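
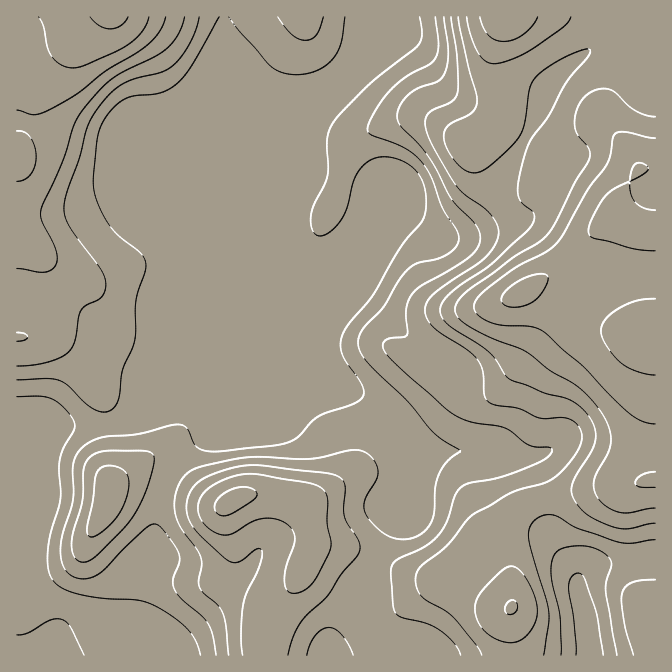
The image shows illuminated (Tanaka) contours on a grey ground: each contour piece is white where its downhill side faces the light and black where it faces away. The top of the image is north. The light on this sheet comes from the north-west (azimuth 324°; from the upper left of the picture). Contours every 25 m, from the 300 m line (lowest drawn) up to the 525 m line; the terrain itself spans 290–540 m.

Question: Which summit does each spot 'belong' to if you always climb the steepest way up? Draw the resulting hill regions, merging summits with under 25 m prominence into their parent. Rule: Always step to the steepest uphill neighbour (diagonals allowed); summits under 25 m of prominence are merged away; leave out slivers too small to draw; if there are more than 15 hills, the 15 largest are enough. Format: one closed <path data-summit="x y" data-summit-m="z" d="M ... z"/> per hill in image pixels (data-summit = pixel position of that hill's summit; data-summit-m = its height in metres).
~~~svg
<path data-summit="640 332" data-summit-m="540" d="M655 16l-51 1-1 15-5 10-11 11-15 10-11 12-18 35-10 13-44 77-24 26-8 5-17 3-32-18-74 32 19-23 8-18 3-17-2-2-47-12-16 26-23 56-137 137-10 12-8 15 16 1 37-12 15 0 6 5 75 0 35-15 43-12 30 15 16 14 7 12 5 20 4 4 17 0 17-3 31 0 52 8 7 13 15 63 9 15 18 24 0 4 3 3 3-7 12-8 30-5 31-2z"/><path data-summit="112 17" data-summit-m="480" d="M224 16l-208 1 1 441 7 0 14 8 3-3 3-23 10-14 61-2 8-4 6-12 4-26 15-39 0-36 15-37 0-13-5-9 0-51 65-155 1-5z"/><path data-summit="232 500" data-summit-m="457" d="M348 389l-43 12-35 15-74 1 7 10 1 11-28 24-12 20-8 32-3 34-15 27-4 12-1 28 11 39 3 2 181-1 5-25 18-32 12-11 13-32 22-38 11-30-1-35-10-29-20-19z"/><path data-summit="507 17" data-summit-m="517" d="M604 16l-246 0-4 36-11 30-5 11-14 15-10 17-65 158 27-25 23-56 16-26 47 12 2 2-3 17-8 18-19 23 74-32 32 18 12-1 13-7 19-19 12-17 65-115 11-12 15-10 11-11 5-10z"/><path data-summit="304 17" data-summit-m="384" d="M357 16l-133 1-1 25-65 155 0 51 5 9 0 13-15 37 0 36-15 39-1 22 116-117 66-162 10-17 14-15 5-11 11-30 4-22z"/><path data-summit="512 607" data-summit-m="476" d="M475 451l-31 0-17 3-19-1 1 34-3 10-12 27-18 31-13 32-12 11-18 32-4 10-1 16 261-1-1-28-10-37-2-16-18-24-9-15-11-52-7-20-7-5z"/><path data-summit="108 497" data-summit-m="415" d="M189 411l-15 0-37 12-20 0-13 3-50 0-5 4-6 15-4 20 4 15-2 18-13 24-12 30 1 104 129-1-13-40 1-28 4-12 15-27 3-34 8-32 12-20 28-24 0-6-5-12z"/><path data-summit="655 614" data-summit-m="442" d="M655 559l-55 5-13 5-6 6-3 7 0 8 8 27 4 39 66-1z"/>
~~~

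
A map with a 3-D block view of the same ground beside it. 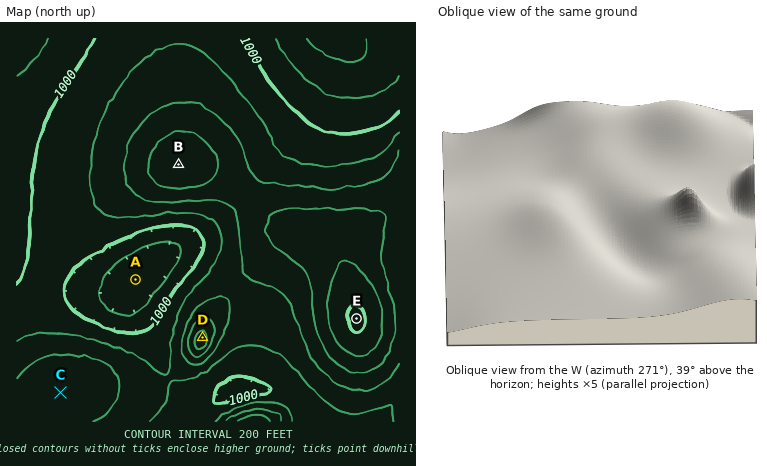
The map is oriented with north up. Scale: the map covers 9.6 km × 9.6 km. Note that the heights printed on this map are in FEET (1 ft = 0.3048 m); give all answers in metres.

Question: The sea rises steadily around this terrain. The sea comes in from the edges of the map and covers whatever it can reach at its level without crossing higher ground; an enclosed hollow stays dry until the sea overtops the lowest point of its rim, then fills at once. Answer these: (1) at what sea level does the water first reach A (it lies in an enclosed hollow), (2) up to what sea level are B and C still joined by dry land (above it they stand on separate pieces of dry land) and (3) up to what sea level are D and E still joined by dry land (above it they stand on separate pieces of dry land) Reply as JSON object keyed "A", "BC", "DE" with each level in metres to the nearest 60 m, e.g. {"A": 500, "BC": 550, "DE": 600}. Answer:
{"A": 300, "BC": 360, "DE": 420}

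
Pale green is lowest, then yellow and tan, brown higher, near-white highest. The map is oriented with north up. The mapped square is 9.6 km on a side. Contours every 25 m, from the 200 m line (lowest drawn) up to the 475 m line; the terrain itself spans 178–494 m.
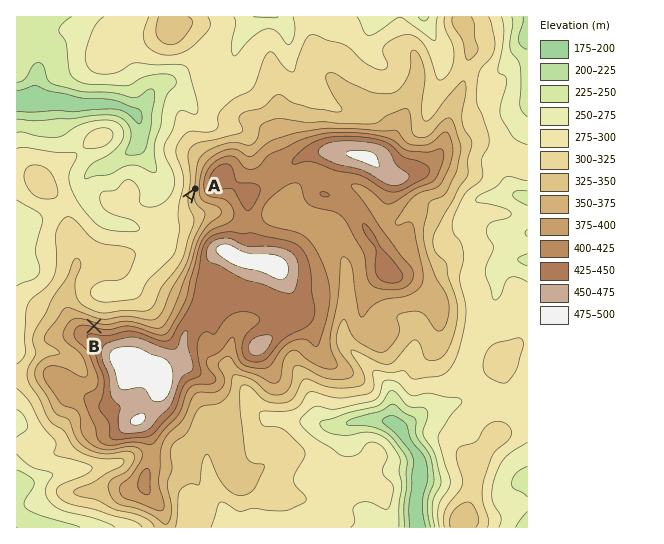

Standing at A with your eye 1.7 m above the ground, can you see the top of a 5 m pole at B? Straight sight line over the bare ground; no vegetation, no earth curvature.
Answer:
yes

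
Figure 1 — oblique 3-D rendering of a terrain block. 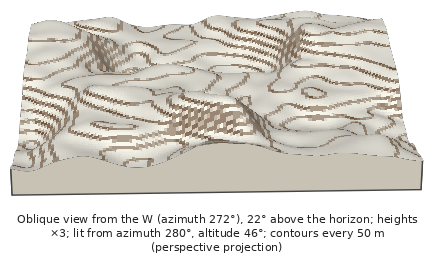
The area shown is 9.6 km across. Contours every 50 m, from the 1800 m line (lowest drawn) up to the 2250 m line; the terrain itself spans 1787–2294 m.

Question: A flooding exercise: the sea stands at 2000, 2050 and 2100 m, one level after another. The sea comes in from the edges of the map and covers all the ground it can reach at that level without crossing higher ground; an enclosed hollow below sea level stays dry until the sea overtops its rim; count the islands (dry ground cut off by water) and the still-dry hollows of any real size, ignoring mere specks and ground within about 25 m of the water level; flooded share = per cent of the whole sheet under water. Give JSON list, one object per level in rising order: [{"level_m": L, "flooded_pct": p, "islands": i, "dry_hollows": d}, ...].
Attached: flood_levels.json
[{"level_m": 2000, "flooded_pct": 41, "islands": 0, "dry_hollows": 0}, {"level_m": 2050, "flooded_pct": 59, "islands": 0, "dry_hollows": 0}, {"level_m": 2100, "flooded_pct": 75, "islands": 1, "dry_hollows": 0}]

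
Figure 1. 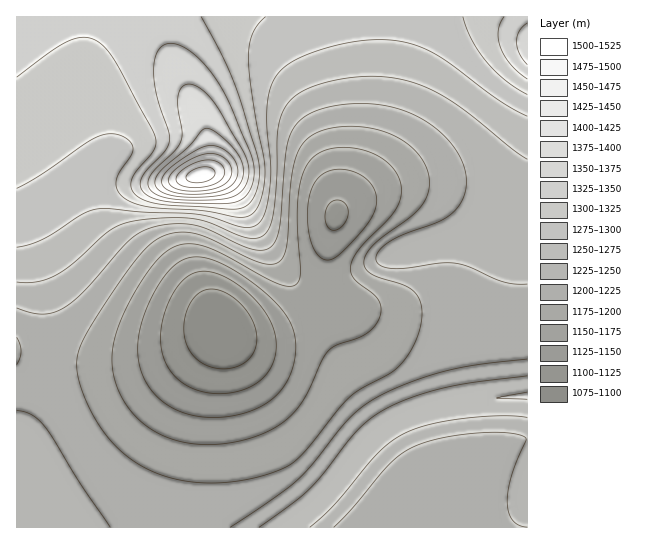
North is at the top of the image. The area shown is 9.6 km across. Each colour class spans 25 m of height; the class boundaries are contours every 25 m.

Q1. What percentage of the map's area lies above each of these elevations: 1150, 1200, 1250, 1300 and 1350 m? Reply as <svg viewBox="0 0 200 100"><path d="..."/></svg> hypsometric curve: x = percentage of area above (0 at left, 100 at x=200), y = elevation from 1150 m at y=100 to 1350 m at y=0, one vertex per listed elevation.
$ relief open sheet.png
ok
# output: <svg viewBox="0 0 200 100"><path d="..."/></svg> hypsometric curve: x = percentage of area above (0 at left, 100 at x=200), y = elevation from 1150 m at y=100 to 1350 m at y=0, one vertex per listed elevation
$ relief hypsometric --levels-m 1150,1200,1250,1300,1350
<svg viewBox="0 0 200 100"><path d="M182 100l-39-25-76-25-33-25-25-25"/></svg>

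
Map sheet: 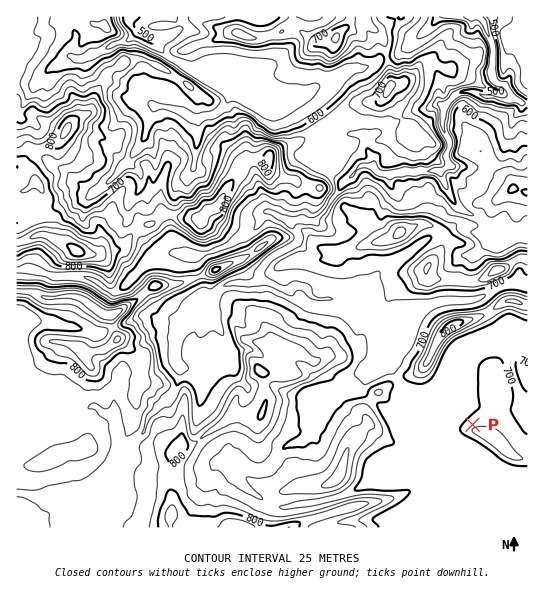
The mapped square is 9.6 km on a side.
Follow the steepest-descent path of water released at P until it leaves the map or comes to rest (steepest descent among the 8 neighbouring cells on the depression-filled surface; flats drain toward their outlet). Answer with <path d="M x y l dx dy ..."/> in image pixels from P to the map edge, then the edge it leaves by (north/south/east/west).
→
<path d="M473 425l-36-35-20 0-15-7-7-6-2-6-10-10 0-18-8-18 0-14-4-5-12 0-2-4-7-5-4 0-5 2-23 0-1-1-3 0-9-11-8 0-2 2-14 0-15-8-3 0-2-3 0-8 10-13 22-11 5-5 0-7-5-5 0-3 6-7 14 0 1-1 3 0 10-11 6-9 8-9 0-3 2-4 4-3 14-13 12 0 2 4 6 4 13 0 1-1 7 0 1-2 31 0 1-1 6 0 1-1 3 0 2-3 0-15 3-5 0-4-8-16 0-12 1-1 0-6 14-13 5-3 11 0 8 4 9 0 9 4 8 2 3-4 0-6-5-6-8-2-4-4 0-34-6-11-2-11-6-6"/>
exit: north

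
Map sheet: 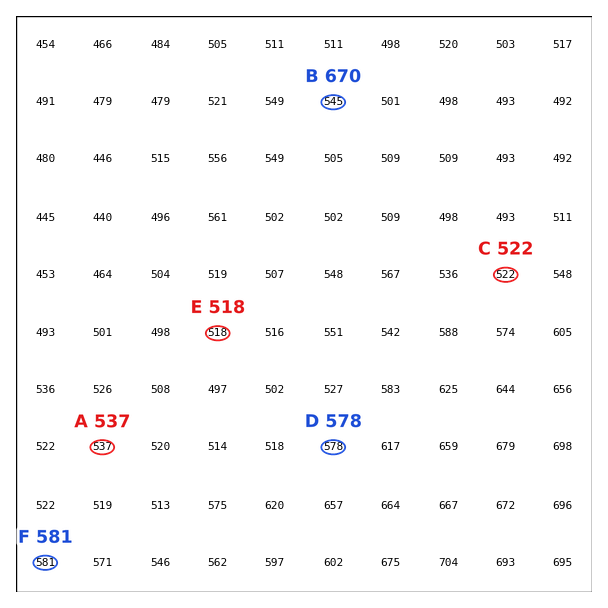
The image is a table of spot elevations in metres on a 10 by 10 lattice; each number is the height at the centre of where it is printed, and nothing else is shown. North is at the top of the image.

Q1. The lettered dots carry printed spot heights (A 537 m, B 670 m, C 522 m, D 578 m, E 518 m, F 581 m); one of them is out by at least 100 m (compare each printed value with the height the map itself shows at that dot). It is B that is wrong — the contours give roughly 545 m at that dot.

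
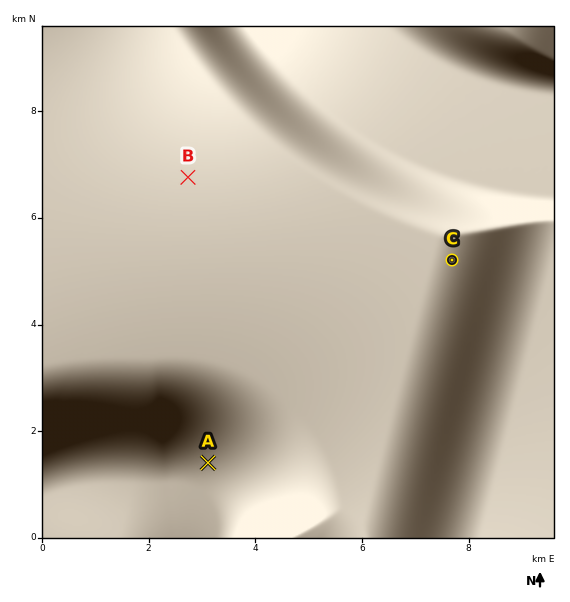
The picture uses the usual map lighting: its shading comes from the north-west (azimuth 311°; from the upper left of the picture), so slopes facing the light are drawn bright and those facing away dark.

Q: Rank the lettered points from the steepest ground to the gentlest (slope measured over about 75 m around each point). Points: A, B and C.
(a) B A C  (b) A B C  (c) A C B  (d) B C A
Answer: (c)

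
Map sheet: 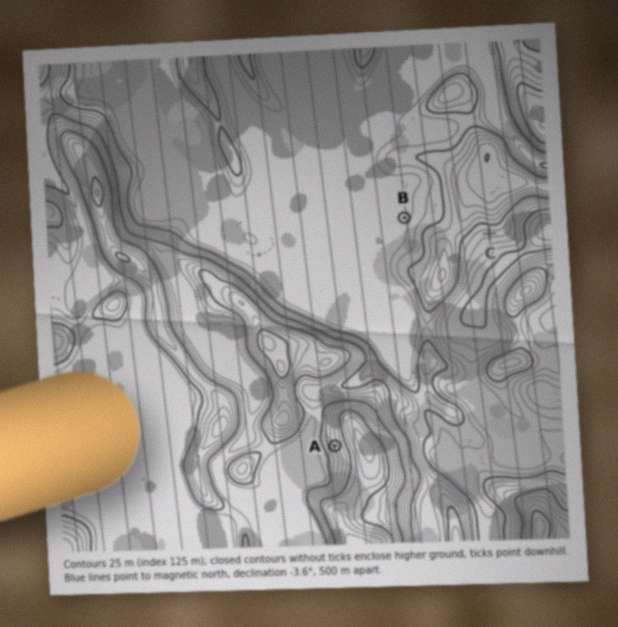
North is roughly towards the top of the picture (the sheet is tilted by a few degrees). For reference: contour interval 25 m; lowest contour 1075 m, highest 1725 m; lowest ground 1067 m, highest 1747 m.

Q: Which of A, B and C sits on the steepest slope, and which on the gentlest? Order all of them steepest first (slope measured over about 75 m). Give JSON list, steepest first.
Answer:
["A", "C", "B"]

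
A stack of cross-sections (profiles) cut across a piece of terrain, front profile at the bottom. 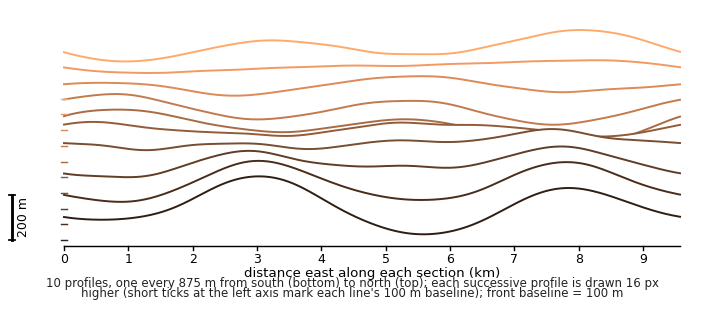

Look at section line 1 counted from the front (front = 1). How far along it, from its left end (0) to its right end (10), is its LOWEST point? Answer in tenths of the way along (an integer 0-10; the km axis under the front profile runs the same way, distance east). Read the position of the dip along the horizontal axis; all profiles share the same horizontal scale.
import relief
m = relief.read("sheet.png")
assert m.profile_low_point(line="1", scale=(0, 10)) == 6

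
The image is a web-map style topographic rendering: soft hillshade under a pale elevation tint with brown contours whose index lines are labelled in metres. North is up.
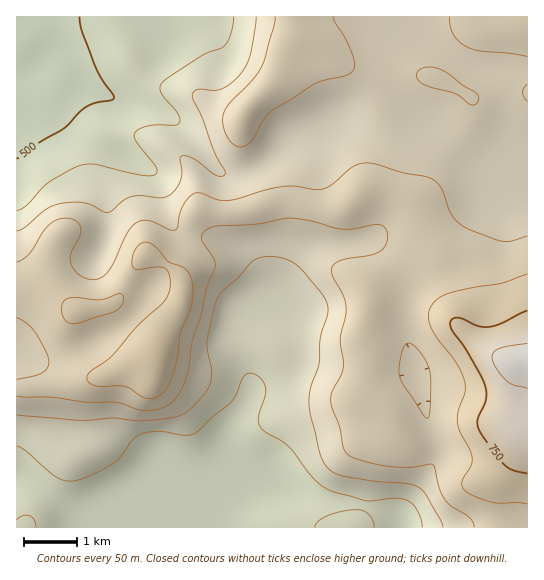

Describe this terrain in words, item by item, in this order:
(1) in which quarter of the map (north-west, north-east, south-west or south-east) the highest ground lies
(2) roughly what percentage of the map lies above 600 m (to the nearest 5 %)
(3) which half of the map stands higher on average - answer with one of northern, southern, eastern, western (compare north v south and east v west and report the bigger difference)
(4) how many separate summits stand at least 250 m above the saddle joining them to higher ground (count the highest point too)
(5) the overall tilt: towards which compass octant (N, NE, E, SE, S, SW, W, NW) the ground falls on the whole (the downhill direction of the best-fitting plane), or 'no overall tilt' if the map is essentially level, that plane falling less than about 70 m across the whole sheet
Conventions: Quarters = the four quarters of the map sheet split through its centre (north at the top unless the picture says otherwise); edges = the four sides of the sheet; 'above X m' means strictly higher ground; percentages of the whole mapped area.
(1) The highest point lies in the south-east quarter of the map.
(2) Ground above 600 m makes up about 65 % of the sheet.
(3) On average the eastern half of the map is the higher ground.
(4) Counting only tops that stand 250 m proud, the map has 1 summit.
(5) On the whole the ground falls towards the west.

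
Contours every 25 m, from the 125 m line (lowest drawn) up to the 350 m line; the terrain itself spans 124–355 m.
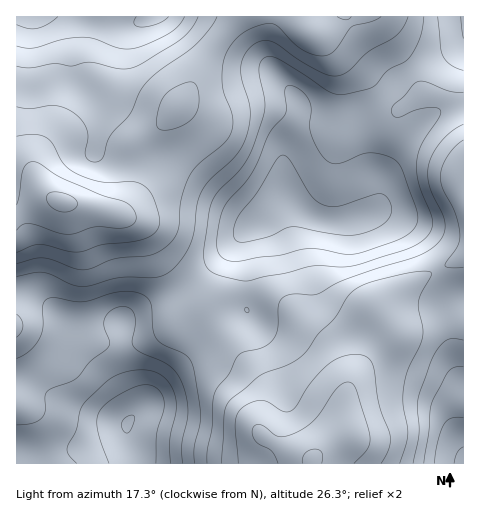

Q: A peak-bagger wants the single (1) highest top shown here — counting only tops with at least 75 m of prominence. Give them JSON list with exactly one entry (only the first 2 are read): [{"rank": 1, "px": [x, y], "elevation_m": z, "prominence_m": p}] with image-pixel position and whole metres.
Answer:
[{"rank": 1, "px": [62, 202], "elevation_m": 355, "prominence_m": 231}]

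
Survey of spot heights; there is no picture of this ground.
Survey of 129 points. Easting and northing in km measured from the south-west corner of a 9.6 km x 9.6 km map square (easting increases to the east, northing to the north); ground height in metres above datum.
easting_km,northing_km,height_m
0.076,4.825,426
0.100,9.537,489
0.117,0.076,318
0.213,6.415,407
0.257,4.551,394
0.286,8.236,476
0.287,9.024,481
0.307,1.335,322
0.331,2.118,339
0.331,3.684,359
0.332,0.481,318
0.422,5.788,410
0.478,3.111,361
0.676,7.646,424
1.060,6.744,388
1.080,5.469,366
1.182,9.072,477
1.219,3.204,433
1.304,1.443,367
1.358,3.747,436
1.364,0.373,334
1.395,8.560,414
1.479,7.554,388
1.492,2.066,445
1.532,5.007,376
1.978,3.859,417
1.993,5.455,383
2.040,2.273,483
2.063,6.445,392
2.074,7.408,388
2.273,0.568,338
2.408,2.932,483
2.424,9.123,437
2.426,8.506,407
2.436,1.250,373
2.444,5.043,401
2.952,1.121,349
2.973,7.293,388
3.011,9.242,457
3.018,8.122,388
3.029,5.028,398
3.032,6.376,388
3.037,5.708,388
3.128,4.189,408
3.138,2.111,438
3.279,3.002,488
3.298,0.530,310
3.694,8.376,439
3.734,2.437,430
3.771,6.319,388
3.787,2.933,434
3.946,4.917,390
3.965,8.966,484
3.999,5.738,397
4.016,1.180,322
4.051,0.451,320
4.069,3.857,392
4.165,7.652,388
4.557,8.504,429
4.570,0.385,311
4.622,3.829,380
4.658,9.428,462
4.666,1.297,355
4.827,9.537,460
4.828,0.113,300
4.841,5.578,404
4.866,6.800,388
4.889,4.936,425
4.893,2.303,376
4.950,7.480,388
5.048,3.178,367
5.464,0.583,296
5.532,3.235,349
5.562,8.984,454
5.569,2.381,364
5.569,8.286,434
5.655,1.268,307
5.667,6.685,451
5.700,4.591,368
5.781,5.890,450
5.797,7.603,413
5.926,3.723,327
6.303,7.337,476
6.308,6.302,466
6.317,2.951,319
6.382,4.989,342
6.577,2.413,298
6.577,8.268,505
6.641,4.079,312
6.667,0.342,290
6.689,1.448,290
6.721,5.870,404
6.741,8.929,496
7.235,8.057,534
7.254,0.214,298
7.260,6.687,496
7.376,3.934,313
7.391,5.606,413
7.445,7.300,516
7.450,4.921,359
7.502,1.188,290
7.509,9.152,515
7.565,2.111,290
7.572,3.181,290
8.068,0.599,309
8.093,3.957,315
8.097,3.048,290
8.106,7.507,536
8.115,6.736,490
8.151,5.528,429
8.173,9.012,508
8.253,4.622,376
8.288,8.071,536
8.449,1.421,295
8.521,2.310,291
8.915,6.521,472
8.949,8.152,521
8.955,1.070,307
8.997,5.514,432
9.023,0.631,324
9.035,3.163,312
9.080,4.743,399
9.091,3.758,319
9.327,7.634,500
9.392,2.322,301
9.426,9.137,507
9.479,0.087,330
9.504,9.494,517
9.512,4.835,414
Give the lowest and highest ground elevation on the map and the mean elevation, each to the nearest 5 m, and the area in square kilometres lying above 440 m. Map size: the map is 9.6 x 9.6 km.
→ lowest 285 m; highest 540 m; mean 395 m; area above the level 24.7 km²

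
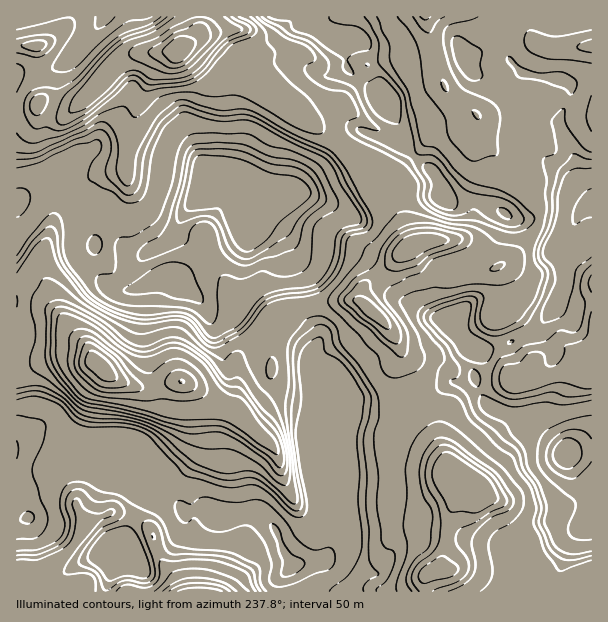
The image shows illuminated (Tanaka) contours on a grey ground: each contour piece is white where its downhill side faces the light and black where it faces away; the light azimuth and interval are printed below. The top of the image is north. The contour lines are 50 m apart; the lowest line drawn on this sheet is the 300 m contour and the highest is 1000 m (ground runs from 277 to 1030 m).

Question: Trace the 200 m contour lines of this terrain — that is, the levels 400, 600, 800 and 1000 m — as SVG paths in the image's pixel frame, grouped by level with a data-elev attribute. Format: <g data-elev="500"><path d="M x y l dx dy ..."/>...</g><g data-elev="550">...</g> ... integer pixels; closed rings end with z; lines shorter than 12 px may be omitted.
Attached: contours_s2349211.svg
<g data-elev="400"><path d="M102 392l-7-3-8-7-9-8-3-6-1-8 4-18 5-5 4-1 6 2 23 17 27 32-1 3-7 2z"/><path d="M177 392l-10-5-2-6 6-9 5-2 6 0 6 2 5 5 3 4 1 5-2 3-4 3z"/><path d="M170 68l-20-12-2-3 1-3 27-18 10-3 11-6 4-1 5 2 5 11-3 7-22 22-7 4z"/></g><g data-elev="600"><path d="M163 591l17-11 15-2 26 4 7 3 8 6"/><path d="M412 591l-5-7 0-9 7-15 15-14 4-27-2-10-7-11-3-9-2-13 1-11 3-10 7-11 5-5 6-1 14 4 39 29 18 24 2 6-1 5-4 4-18 8-16 15-3 10 3 20-1 10-9 10-17 8"/><path d="M278 475l-15-17-24-17-15-8-9-1-20 2-9-1-43-15-24-6-30-5-11-5-20-21-12-18-1-9 1-31-1-12 2-6 4-3 6-2 12 3 32 17 25 21 11 5 10 0 23-9 12 2 10 6 16 12 17 21 5 1 7-2 3 2 21 29 14 13 7 13 5 19 0 14-3 8z"/><path d="M398 356l-29-27-12-9-16-14-3-4 1-6 15-18 20-12 12-24 7-9 9-6 11-3 15-1 39 8 4 3 1 5-1 4-4 4-33 12-14 14-12 4-16 9-6 5-2 5 1 4 17 23 6 12-2 19-4 3z"/><path d="M491 271l0-4 4-3 5-2 4 1 0 3-4 4-5 1z"/><path d="M477 119l-4-5 0-4 4 1 3 3 0 4z"/><path d="M444 90l-3-6 2-4 3 2 2 7-1 3z"/><path d="M591 53l-12-3-2-3 5-5 9-3"/><path d="M17 39l30-4 6 1 2 5-5 9-9 7-6 0-18-4"/><path d="M239 17l14 7 3 5 0 4-5 4-20 8-24 28-12 9-10 4-38 5-4-2-7-8-5 0-41 34-22 14-9 2-12-4-11 2-6-4-5-9-1-8 1-9 5-7 11-4 16 1 8-3 13-9 22-24 16-15 10-6 24-8 11-7"/><path d="M445 17l-7 4-9 12-7-4-9-12"/></g><g data-elev="800"><path d="M329 591l21-18 7-12 4-12 1-18-4-30 2-30-3-30 7-42-2-7-17-26-6-6-14-9-2-10-2-3-6 0-9 7-5 8-2 9 2 37-5 29 0 9 11 69-1 7-6 4-4 0-6-3-20-20-13-8-6-1-15 2-9 0-41-11-35-38-11-7-18-4-38-1-10-5-12-14-11-6-16-5-18 4"/><path d="M109 581l17-5 18 2 6-3-1-12-8-20-6-11-6-5-9 0-15 5-10 11-7 11 0 4 1 3 10 8z"/><path d="M17 551l22-2 14-6 6-4 4-6 2-8-5-19 2-14 3-5 4-4 12-1 20 9 18 4 15 10 22 11 7 6 7 18 4 5 19 4 35 3 28 12 4 5 1 15 5 7"/><path d="M591 400l-24 5-22-3-32 5-7-2-24-10-3 7 1 6 4 5 22 12 6 10 11 14 5 19 11 17 6 16 2 8-2 15 10 22 6 5 9 3 21-3"/><path d="M474 386l3 1 2-1 1-8-2-6-5-3-3 3-1 5 1 4z"/><path d="M478 363l5 1 5-3 4-7 2-6-4-4-16-10-4-4-1-6 2-16 0-5-4-2-6 1-17 6-12 6-2 3 1 4 21 21 7 12 8 6z"/><path d="M508 344l4-1 2-2-4 0z"/><path d="M17 255l11-16 16-19 7-6 5-1 3 3 3 6 1 27 3 11 23 31 6 6 19 11 21 6 14 1 27-3 10 2 9 6 14 16 6 2 24-13 18-23 9-7 15-5 27-3 10-5 8-9 5-9 3-10 1-15 3-6 7-6 14-3 3-5-3-7-17-26-9-18-7-9-38-18-31-18-9-3-27 1-15-2-20-7-7 2-13 11-5 7-9 23-7 37-4 7-7 4-9-1-12-10-12-5-12-8-1-5 2-8 11-17 0-6-3-3-23 5-36 17-22 6"/><path d="M508 219l4-1-3-6-6-4-5 1 0 3 2 3z"/><path d="M443 209l7 1 5-1 3-6-2-8-19-28-6-4-6 0-2 2 0 5 8 15-1 13 5 6z"/><path d="M591 168l-15 0-7 3-5 5-4 12-4 31-13 32 1 7 9 11 2 10-1 6-12 26-1 7 2 4 12-2 9-6 8-24 4-20 3-4 12-9"/><path d="M392 123l6 1 2-2 1-14-1-10-4-6-10-12-5-3-4 0-11 7-1 6 1 8 5 9 5 7 8 6z"/><path d="M268 17l8 3 14 2 4 8 18 7 29 20 2 3 0 6 1 5 4 3 5 1 0-3-5-10 0-3 6-5 15-4 2-5-1-6-4-6-6-5-25-5-5-3-1-3"/></g><g data-elev="1000"><path d="M243 251l8 0 15-11 15-19 28-23 2-4-1-5-5-7-8-4-27-5-30-14-18-3-24 0-3 2-2 6-8 37 0 8 6 2 24-3 4 1 14 31 4 6z"/></g>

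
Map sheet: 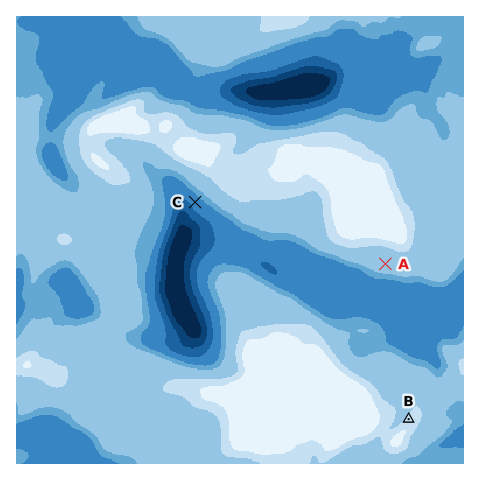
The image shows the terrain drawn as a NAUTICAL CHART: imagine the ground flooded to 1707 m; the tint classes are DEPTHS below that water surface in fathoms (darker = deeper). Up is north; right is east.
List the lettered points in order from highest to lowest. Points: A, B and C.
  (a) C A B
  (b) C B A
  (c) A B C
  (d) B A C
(d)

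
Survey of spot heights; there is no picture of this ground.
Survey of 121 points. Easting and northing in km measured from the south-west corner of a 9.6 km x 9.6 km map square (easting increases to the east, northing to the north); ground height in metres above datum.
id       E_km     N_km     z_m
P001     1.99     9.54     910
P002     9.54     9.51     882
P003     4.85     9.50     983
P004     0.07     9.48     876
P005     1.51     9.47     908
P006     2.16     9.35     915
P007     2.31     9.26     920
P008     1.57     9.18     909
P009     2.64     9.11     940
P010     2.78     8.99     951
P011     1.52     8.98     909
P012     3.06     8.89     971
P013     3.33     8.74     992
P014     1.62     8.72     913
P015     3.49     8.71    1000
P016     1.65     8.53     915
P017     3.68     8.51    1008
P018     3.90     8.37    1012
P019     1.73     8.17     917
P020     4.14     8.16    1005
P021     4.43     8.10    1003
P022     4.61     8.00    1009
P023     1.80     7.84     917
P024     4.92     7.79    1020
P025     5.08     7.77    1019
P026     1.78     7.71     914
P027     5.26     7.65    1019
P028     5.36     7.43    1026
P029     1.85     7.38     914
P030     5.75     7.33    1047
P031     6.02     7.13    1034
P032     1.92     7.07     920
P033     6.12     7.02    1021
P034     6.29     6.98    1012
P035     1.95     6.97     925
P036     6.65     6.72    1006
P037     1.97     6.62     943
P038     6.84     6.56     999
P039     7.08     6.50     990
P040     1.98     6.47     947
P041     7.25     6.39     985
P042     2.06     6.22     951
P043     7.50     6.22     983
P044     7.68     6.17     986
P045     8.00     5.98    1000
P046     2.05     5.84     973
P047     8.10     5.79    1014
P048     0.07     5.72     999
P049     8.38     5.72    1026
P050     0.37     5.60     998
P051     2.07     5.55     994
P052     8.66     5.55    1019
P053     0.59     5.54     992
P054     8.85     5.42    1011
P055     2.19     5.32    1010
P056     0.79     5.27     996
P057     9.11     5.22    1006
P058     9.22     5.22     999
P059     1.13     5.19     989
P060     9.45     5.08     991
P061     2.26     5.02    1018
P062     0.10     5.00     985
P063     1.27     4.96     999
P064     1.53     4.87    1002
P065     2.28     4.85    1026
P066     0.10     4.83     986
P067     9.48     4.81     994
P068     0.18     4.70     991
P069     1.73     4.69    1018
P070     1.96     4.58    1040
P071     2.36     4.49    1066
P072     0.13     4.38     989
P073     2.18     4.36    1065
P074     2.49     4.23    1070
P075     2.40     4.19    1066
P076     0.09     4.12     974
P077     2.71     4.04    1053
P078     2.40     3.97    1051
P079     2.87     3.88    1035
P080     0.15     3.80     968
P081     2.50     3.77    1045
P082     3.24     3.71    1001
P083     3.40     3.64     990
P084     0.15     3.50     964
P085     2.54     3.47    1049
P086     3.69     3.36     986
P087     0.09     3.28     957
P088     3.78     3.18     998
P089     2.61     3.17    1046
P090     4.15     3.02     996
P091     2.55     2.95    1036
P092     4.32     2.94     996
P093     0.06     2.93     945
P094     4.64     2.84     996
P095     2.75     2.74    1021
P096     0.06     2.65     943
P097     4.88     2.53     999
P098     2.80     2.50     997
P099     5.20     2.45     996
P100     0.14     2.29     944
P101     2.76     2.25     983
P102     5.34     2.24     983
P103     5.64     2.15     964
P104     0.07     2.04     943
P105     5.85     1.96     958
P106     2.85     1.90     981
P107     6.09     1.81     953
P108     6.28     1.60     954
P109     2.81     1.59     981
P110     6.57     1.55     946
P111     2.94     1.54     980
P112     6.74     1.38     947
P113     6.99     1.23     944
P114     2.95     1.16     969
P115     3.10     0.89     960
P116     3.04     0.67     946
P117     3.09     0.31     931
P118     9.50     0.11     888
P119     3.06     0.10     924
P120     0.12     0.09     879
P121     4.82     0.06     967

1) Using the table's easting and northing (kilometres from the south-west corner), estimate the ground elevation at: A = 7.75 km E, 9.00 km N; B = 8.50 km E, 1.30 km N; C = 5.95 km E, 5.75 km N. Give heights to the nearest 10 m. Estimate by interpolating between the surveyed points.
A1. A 950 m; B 930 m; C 1010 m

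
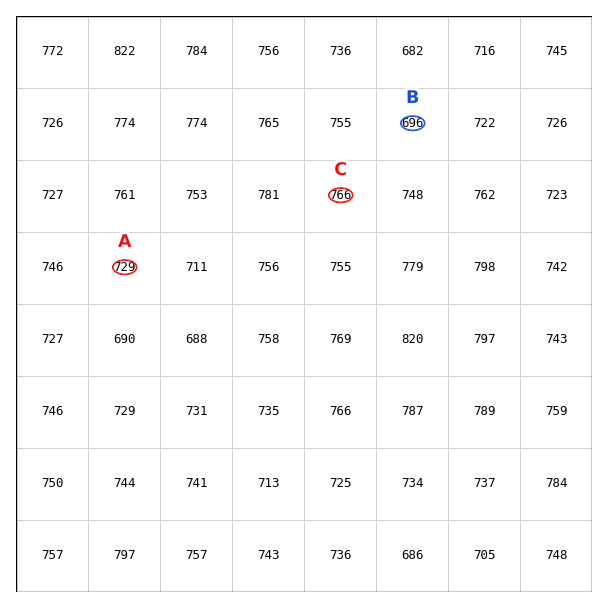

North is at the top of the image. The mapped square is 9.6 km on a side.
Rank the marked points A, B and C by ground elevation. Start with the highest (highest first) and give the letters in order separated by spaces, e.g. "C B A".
C A B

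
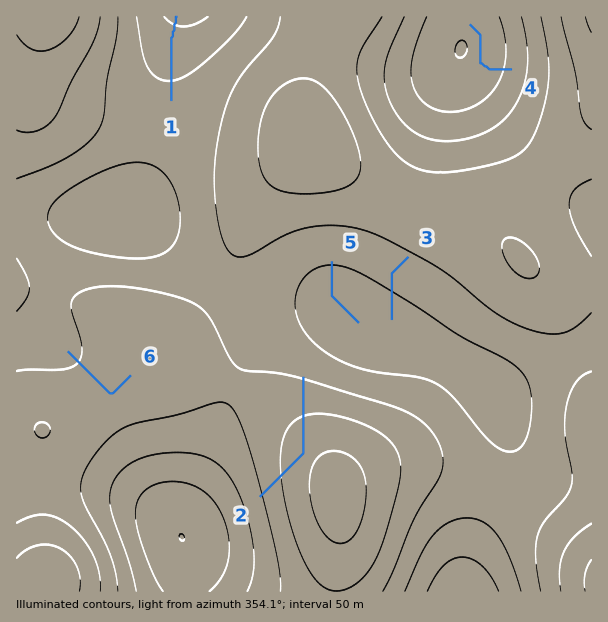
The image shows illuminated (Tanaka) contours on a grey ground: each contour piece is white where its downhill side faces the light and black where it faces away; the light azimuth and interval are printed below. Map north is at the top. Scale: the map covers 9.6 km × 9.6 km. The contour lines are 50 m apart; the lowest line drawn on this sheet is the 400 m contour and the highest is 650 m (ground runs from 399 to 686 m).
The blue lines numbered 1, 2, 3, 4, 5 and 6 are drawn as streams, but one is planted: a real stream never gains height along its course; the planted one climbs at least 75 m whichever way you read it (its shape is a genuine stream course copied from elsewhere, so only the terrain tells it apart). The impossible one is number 2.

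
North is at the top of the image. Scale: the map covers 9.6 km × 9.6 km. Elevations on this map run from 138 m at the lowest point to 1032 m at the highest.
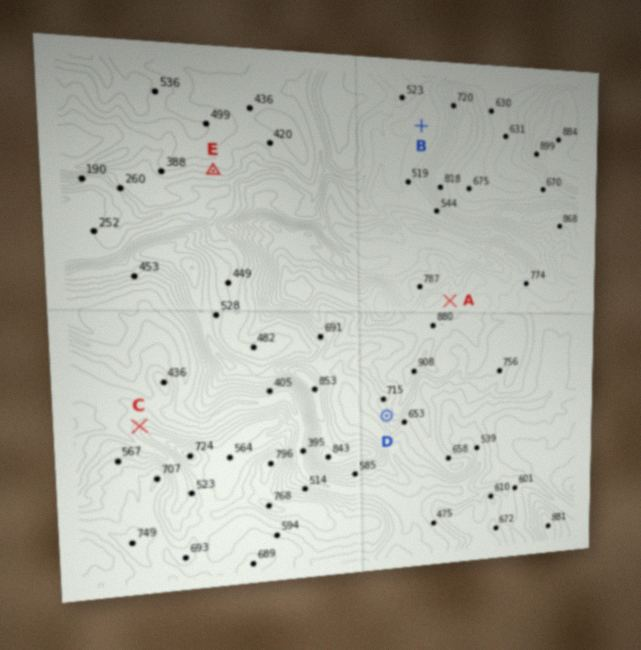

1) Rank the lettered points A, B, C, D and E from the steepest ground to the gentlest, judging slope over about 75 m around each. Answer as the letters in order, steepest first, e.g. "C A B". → D E C A B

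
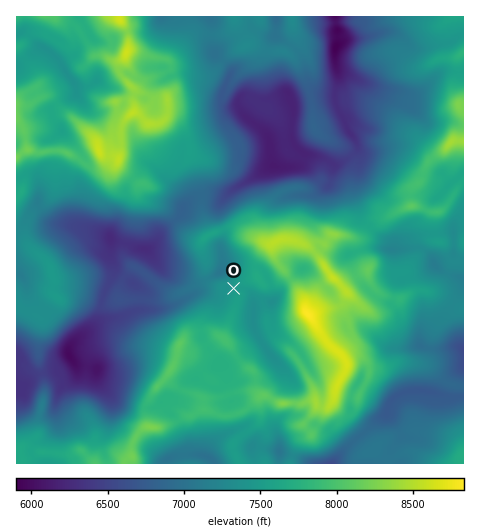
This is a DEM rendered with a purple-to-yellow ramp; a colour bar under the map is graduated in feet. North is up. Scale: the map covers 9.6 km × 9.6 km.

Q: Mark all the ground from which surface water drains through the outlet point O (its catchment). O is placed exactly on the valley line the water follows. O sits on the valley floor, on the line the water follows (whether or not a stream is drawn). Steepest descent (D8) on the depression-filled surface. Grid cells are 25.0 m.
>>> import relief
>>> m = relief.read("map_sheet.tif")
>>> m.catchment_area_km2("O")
6.294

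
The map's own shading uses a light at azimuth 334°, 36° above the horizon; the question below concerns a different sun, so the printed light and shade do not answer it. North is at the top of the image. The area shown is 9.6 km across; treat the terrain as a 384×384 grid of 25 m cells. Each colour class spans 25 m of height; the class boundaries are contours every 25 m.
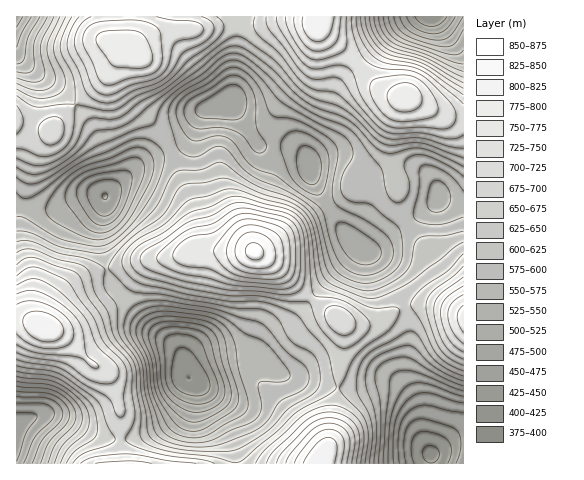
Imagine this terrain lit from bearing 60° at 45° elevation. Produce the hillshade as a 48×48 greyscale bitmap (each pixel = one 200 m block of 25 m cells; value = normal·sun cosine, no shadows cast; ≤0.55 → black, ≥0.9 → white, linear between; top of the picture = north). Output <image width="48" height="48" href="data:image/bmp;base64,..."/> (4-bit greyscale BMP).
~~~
<image width="48" height="48" href="data:image/bmp;base64,Qk32BAAAAAAAAHYAAAAoAAAAMAAAADAAAAABAAQAAAAAAIAEAAATCwAAEwsAABAAAAAAAAAAAAAAABEREQAiIiIAMzMzAERERABVVVUAZmZmAHd3dwCIiIgAmZmZAKqqqgC7u7sAzMzMAN3d3QDu7u4A////AEQzM1aIiJqqqqu6mGVVRFV5q8zMy6l1QzQzNGd4iJq7u6qZh2ZVVUVoq8zMy6hlRERERWZmZ5q7u6mHd3ZlVUVorMzMy5dURFVVVVVEV5q8u5h2d3dlVUVpvM3cyoZURVZlQzMzV5vMuph2Z3ZVVVZ5vMzMuXVVVVVUMREjV6zdy5h2ZmVVVWaJq7zLqHZVVURCEAAjWL3ty6h2VERVZnd4mqu6mHZURDIhAAAkab3uy5hkIjRWd3ZniaqqmHVDIiIQAAE1ec7tyoZCETV3d2VVeJqph2QxECIhABNWis7tuXUhAkZ3ZlRFaJqYdlMgACIiIjV4rN7tqGQhE1d2VEREaJmHZUIQASIiNGeave7sp1QhJGdkREREV4h2ZUIQESI0Vnmrze7bhlQiJFZTNFVERnd2ZUIQEjNFeJq8zdy5dUMhI1VDRFQzRnd3dlIREkRXmqu8y7qGUzIRI0VERVQzV4iHd1MRIlZ5q7u7uphkMhERI0VERVQ0aamIh1MRI3eau7u7qYZTIRERI0RDRERWirqId1QjRYiaqru6l2VDIRIiIzMiNFZ4q7qHd2VEVoiZqqqpdlQzIiIiIiISNXmau6mHd2ZVZniZmaqoZDMzIjMzIhETV5u7u6l3ZmZmZneZmaqYUzMzM0RDIiI1ebzMuph2ZWZmZXiaqqqXUzRERFVUIjRom8zMuph2VFZmZXirqqqXVEVlVWZlM0aJq83cuYdlREZ3ZomrqpqXVFZmVmd2RFiavN3cqHZUNFZ3d5mqmZqYZFZmVnh2VWiqvN7cl1RERWeId5mZmZqoZEVmVnh2VnmrvO7bhUREVniId4iYiaqoVEVmVnd2Z5q7ze7JZERVV4mHd3eIiaqoUzRVVnd3aKu7zd2nRFVVV4mHZmZ4iaqXUzRFVnd3eau7vMuFRGZVV5mGVVVniZh2RDREVnh3ibu7vLljNXdlaJmGRERmeHdlREREV4h3irupq6hTNXdlaJl1MzRWZ2ZVVVQ0V4h3mrqYmpdDRWZVeJdTIkRVZmZVVlQ0aId3mqmImYZDRWVFZ3UyIkVVZ3dmZlRFeId4mqh3iHUzRUM0VVMRI1VWeJh2ZlRGiZh4mpdnd2QzRDISNDISRWZmiZh2ZmVnmpiImYZmdlMjMxABMzM0Z3d3iZhlVmZ4qqmImGVWZTIjMgACNERWeJiIiYZUVneJqqmIh1RFVCIjMgATRWZ4iaqYh2VEV3d4mYd3dkNEQyI0MhE0VniZqrqYdkM0ZmZnd3ZnZTIzMhJEQyNFZ4mru7qGVDI0ZlVWd2ZnZDIiIRNVQzRmeJvMzJhkMiI1ZlVXd3Z3ZCEiESNVVFZ4ibzd3HZCIiI1ZlZ4mHd3ZCEiISNVVWiaqs3ty1QhEiNFZmeKmHd3YyIiIRNVZoq8vM3cqTMiIiNGZnial2Z3ZDMzIRNWeKzdzMzKhzMzIjRWd4iZh2d4dUQzIRNnms3d3MuoZURDIjVniImZh3iZh1RDISRoq83d3LuXVERDI0V4iImZiImql2RDIjR5rN3dzLqGVA=="/>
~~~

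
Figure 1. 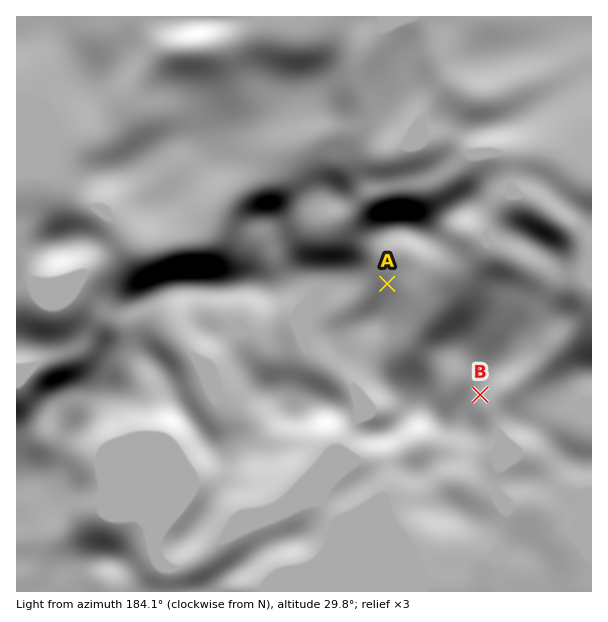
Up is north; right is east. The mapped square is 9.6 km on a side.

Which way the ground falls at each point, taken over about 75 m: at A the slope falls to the NE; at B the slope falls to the E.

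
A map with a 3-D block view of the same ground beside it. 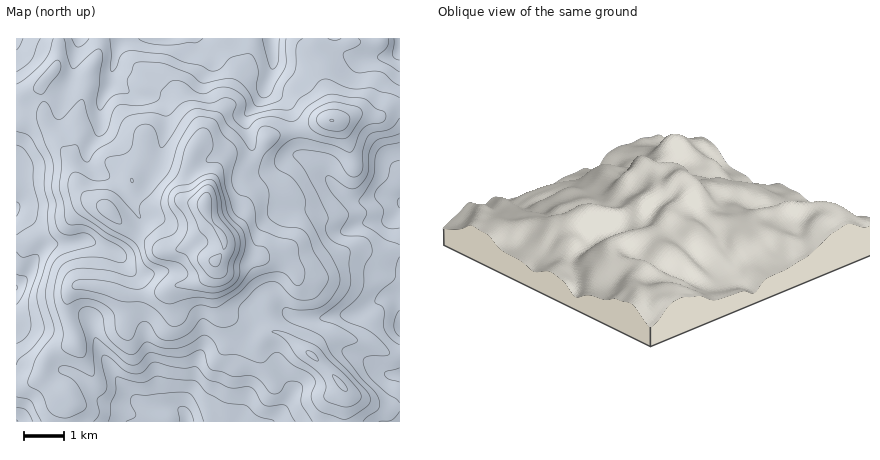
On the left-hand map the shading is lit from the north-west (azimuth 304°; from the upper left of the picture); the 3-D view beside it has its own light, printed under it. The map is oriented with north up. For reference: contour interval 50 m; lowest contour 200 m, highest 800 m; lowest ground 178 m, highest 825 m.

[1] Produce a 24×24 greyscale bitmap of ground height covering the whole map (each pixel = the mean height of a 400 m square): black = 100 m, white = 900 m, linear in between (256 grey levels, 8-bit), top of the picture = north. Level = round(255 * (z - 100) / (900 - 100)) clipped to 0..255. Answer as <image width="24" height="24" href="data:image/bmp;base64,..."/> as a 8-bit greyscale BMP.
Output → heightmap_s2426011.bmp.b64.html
<image width="24" height="24" href="data:image/bmp;base64,Qk12BgAAAAAAADYEAAAoAAAAGAAAABgAAAABAAgAAAAAAEACAAATCwAAEwsAAAABAAAAAAAAAAAAAAEBAQACAgIAAwMDAAQEBAAFBQUABgYGAAcHBwAICAgACQkJAAoKCgALCwsADAwMAA0NDQAODg4ADw8PABAQEAAREREAEhISABMTEwAUFBQAFRUVABYWFgAXFxcAGBgYABkZGQAaGhoAGxsbABwcHAAdHR0AHh4eAB8fHwAgICAAISEhACIiIgAjIyMAJCQkACUlJQAmJiYAJycnACgoKAApKSkAKioqACsrKwAsLCwALS0tAC4uLgAvLy8AMDAwADExMQAyMjIAMzMzADQ0NAA1NTUANjY2ADc3NwA4ODgAOTk5ADo6OgA7OzsAPDw8AD09PQA+Pj4APz8/AEBAQABBQUEAQkJCAENDQwBEREQARUVFAEZGRgBHR0cASEhIAElJSQBKSkoAS0tLAExMTABNTU0ATk5OAE9PTwBQUFAAUVFRAFJSUgBTU1MAVFRUAFVVVQBWVlYAV1dXAFhYWABZWVkAWlpaAFtbWwBcXFwAXV1dAF5eXgBfX18AYGBgAGFhYQBiYmIAY2NjAGRkZABlZWUAZmZmAGdnZwBoaGgAaWlpAGpqagBra2sAbGxsAG1tbQBubm4Ab29vAHBwcABxcXEAcnJyAHNzcwB0dHQAdXV1AHZ2dgB3d3cAeHh4AHl5eQB6enoAe3t7AHx8fAB9fX0Afn5+AH9/fwCAgIAAgYGBAIKCggCDg4MAhISEAIWFhQCGhoYAh4eHAIiIiACJiYkAioqKAIuLiwCMjIwAjY2NAI6OjgCPj48AkJCQAJGRkQCSkpIAk5OTAJSUlACVlZUAlpaWAJeXlwCYmJgAmZmZAJqamgCbm5sAnJycAJ2dnQCenp4An5+fAKCgoAChoaEAoqKiAKOjowCkpKQApaWlAKampgCnp6cAqKioAKmpqQCqqqoAq6urAKysrACtra0Arq6uAK+vrwCwsLAAsbGxALKysgCzs7MAtLS0ALW1tQC2trYAt7e3ALi4uAC5ubkAurq6ALu7uwC8vLwAvb29AL6+vgC/v78AwMDAAMHBwQDCwsIAw8PDAMTExADFxcUAxsbGAMfHxwDIyMgAycnJAMrKygDLy8sAzMzMAM3NzQDOzs4Az8/PANDQ0ADR0dEA0tLSANPT0wDU1NQA1dXVANbW1gDX19cA2NjYANnZ2QDa2toA29vbANzc3ADd3d0A3t7eAN/f3wDg4OAA4eHhAOLi4gDj4+MA5OTkAOXl5QDm5uYA5+fnAOjo6ADp6ekA6urqAOvr6wDs7OwA7e3tAO7u7gDv7+8A8PDwAPHx8QDy8vIA8/PzAPT09AD19fUA9vb2APf39wD4+PgA+fn5APr6+gD7+/sA/Pz8AP39/QD+/v4A////ADtTYGFYSDYvLCgeLTc5PERIVWVwdWxcU1BcZ2pbSzkwLisqNkBFR1VYW2+AiH5jUVtlZWJcUj9APTw9RFBXV2FjYG2FimxPQ1ZmY2JkT1FcTk9SVWRoam1qcYKHb1ZIREtdanVrWW1xZmxqYm1ydHVzg4lzYFhUSz5NZXlpa399e4eCdHd6en1+e3JsY1lNOTxNaXdocoOEhpKQg4WCfHx1bGZeUEhENThUcn96g42PlaCdl5iLfnx2entuWkpANy5Rc4yRko+Ml6qvuL+tjX+AjYl8Z1NGPTZHan6CgHqAkqKvyNnDopeRkot8Z1RJQkFDV2Vqa22Fqri/0N3OqaGZkYNxY1dNRERJU1xecISVprG/zNvSqJeQi3pjVVFGOzpFX3F8k52Tl6W71dq3nId+em9fUUM3KzRDYH6VopiPlqzI4NGhkoR5dGpcT0I0JjlIZ4SOkIuNj6a6z8WVjIJ6c2RSTUgyKjtJZn57fYiMh5GkrKyShn1zaVxSXF09Lz1MZ3RwfIKFg4igo56UhX1rYFxdZ2NAMkdZam5pa3eBgoGYpZyOfoV5a2x0emlPRFZgY2djXG99fniJm5J8b315dYOVkXhqYFpgXmBdVGRoamx4gX1xXlxgZnuOi39xaFtfW1pbS1BVXWNoYmdnUz9MW2RubGhjX05eXlRaSUdUWl1ZTUxPRzlBVFxfWVRWTTxMXU9VS0JNTktBPDtCQzY1T1hYUUpFOTRDU0VFSDk4NDIxMjc6PDAzTlVTUU1INA=="/>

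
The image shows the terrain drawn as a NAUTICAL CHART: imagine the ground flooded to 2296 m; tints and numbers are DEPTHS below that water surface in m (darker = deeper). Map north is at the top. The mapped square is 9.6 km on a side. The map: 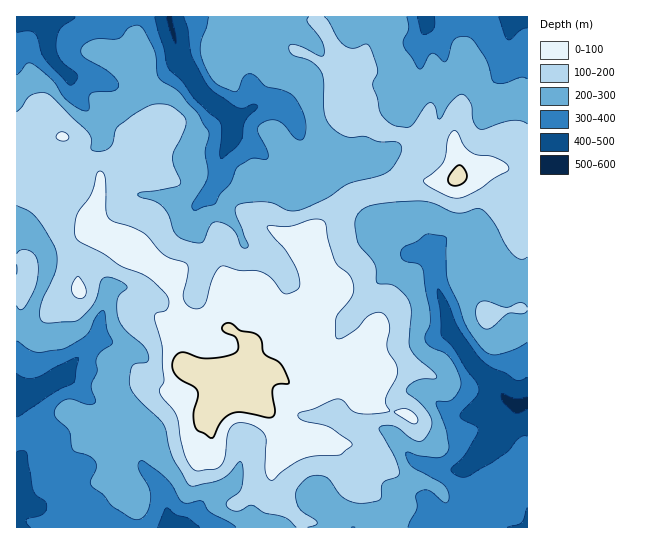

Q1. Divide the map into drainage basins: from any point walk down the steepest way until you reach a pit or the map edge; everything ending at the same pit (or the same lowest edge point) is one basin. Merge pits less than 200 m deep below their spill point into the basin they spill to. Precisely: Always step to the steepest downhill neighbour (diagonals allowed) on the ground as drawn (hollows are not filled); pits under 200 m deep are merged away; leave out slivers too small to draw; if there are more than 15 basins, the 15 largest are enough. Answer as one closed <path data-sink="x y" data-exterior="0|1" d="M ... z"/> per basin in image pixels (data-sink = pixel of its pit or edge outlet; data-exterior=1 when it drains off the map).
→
<path data-sink="169 17" data-exterior="1" d="M317 16l-301 1 0 168 21 3 20 27 32 6 9 11 15 8 13 16 9 4 19 1 11 6 3 3 0 11 7 13 4 20 6 9 17 8 16 0 11-3 22 14 1 21-1 7-4 3 20-2 6-6 6-12 18-22 8-7 28-19 8-12-1-7-11-7-9-10-8-28 0-8 35-34 12-7 26-4 29-9 10 0-4-9 4-17-2-9-23-9-18-3-23-13-13-3-4-3 2-19 10-29-16-14-12-21-8-8z"/><path data-sink="521 405" data-exterior="0" d="M498 167l-16 1-21 7-12 6-23 0-12-2-29 9-26 4-12 7-35 34 0 8 9 30 19 15 1 7-4 8-22 18-12 6-24 28-6 12-6 6-16 1-18 6 6 16 6 5 16 5 30 35-2 14-14 13-3 5 0 12 4 14 25 24 1 7 226-1 0-348-9-2-14-9z"/><path data-sink="17 397" data-exterior="1" d="M27 185l-11 1 0 341 285 1 0-7-25-24-4-14 0-12 3-5 14-13 2-14-30-35-16-5-6-5-6-15 2-3 8-1 8-5 0-28-22-14-11 3-16 0-17-8-6-9-4-20-7-13 0-11-3-3-11-6-19-1-9-4-13-16-15-8-9-11-32-6-8-8-9-16-3-3z"/><path data-sink="426 17" data-exterior="1" d="M527 16l-209 0-1 6 8 8 12 21 16 14-10 29-2 19 4 3 13 3 23 13 18 3 23 9 2 9-4 17 3 8 6 3 20 0 12-6 29-10 13-23 10-10 15-3z"/>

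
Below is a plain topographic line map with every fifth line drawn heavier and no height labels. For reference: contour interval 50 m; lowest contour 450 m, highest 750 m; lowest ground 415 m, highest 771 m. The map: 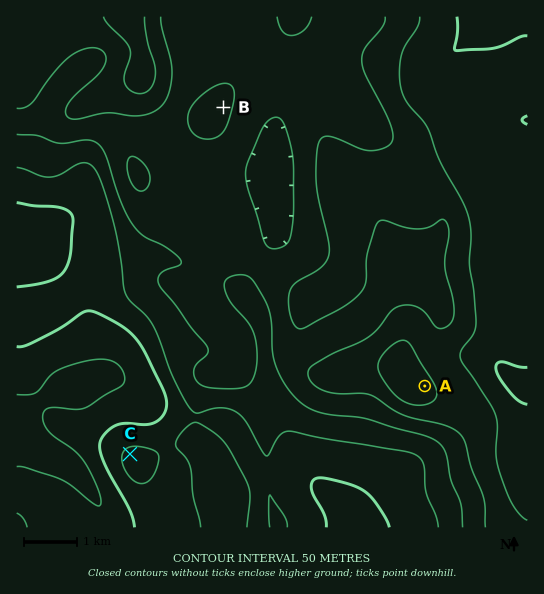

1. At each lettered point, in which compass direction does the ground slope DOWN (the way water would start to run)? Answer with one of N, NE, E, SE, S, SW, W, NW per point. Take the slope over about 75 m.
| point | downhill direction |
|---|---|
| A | E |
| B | E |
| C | NW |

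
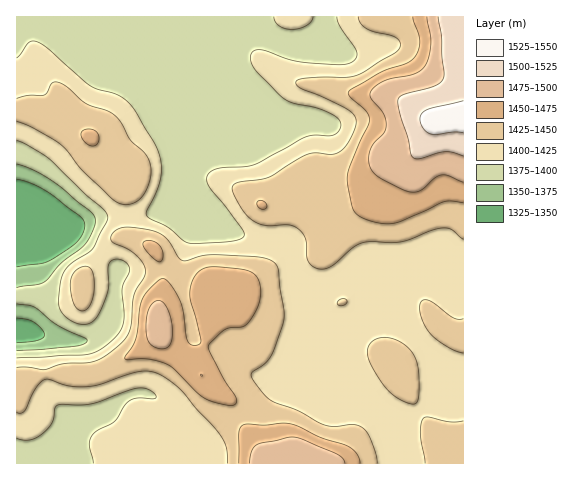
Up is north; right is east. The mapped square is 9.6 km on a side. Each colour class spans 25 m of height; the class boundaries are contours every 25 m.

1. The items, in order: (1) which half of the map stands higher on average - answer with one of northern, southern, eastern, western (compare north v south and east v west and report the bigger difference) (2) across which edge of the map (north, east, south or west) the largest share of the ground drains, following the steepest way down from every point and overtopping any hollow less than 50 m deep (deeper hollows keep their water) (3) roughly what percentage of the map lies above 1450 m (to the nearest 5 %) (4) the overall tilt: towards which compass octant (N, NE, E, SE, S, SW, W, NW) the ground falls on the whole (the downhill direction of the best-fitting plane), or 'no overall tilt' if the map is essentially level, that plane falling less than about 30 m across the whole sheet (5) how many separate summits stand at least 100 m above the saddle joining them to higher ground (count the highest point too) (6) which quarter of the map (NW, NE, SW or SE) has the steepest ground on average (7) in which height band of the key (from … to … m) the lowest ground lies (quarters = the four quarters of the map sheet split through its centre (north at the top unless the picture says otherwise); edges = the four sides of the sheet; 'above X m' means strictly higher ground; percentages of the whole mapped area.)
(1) The eastern half stands higher on average than the western half.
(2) The largest share of the runoff leaves by the northern edge.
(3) About 15 % of the map lies above 1450 m.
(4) The general tilt is down to the west (the land rises towards the east).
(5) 1 summit rises at least 100 m above its surroundings.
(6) The steepest ground, on average, is in the south-west quarter.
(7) The lowest point is somewhere between 1325 and 1350 m.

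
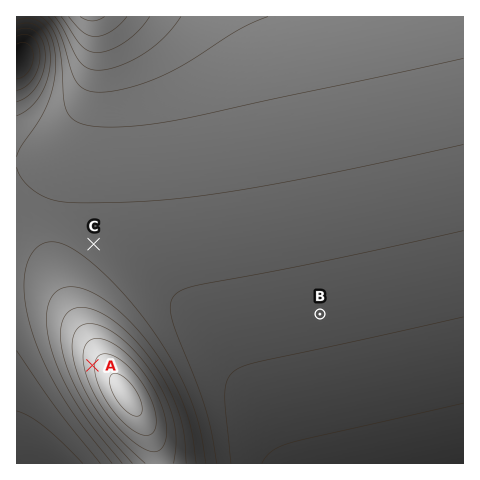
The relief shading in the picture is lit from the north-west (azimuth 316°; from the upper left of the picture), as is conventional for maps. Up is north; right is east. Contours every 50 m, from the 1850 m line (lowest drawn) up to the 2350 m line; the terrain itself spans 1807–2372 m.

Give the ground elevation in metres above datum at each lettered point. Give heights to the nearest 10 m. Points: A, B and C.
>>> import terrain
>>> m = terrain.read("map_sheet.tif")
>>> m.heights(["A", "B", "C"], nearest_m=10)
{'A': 2290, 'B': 1970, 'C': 2040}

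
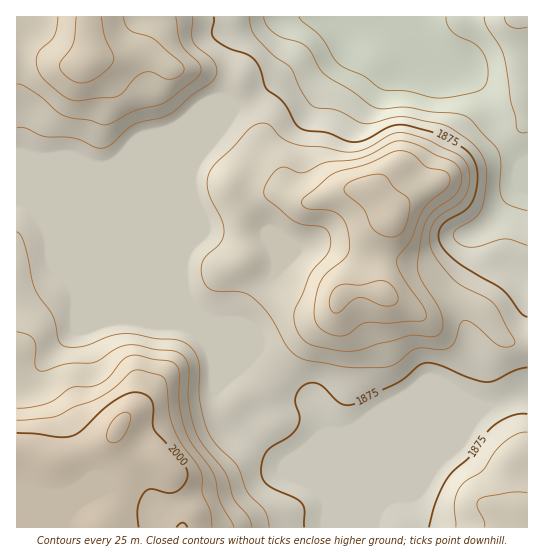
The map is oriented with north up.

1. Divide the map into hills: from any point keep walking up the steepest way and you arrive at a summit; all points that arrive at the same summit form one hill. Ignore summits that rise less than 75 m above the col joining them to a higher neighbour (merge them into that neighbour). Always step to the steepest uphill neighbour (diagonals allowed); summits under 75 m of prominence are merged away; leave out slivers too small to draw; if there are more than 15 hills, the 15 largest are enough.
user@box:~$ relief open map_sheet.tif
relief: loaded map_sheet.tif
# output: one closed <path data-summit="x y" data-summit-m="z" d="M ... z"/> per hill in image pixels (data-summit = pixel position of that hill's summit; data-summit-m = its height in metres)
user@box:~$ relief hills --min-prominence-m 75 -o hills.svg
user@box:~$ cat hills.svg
<path data-summit="118 427" data-summit-m="2030" d="M227 117l-120 50-10 0-19-6-62 1 0 365 511 1 0-135-16 4-21 10-79-2-65 27-19 0-8-22-6-7-11 0-32 9-12 7-13 14-12-2-10-10-6-10-2-12 1-8-4-38-16-40-11-18-2-13 0-21 12-31 0-32-4-13 1-16 11-24 21-22z"/><path data-summit="393 218" data-summit-m="1989" d="M386 16l-23 0-10 4-6 19-6 9-19 11-32 13-37 28-15 5-14 18-21 22-10 20-2 20 4 13 0 32-12 31 0 21 2 13 11 18 16 40 4 38-1 8 2 12 6 10 12 11 10 1 17-17 40-13 11 0 4 4 10 25 19 0 65-27 79 2 38-14 0-232-7 0-24-30-12-33-10-17-12-9-14-1-12-4-14-14-16-22-8-7z"/><path data-summit="89 61" data-summit-m="1988" d="M362 16l-345 0-1 145 62 0 19 6 10 0 108-44 16-8 7-10 15-5 37-28 32-13 19-11 6-9 5-18z"/>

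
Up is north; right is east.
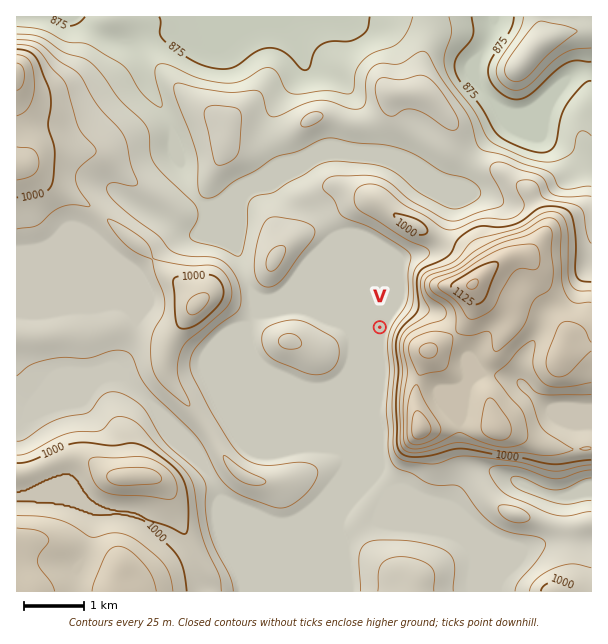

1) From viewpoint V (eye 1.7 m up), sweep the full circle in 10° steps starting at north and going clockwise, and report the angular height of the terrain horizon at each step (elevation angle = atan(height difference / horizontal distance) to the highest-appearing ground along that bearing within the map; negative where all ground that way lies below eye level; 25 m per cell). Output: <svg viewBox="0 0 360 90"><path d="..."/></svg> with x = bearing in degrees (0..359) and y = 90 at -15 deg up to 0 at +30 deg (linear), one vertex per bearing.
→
<svg viewBox="0 0 360 90"><path d="M0 57l10-1 10 0 10 1 10-6 10-5 10-1 10 0 10 0 10-5 10-4 10-2 10-1 10 3 10 5 10 5 10 3 10 6 10 4 10 1 10 0 10-1 10-1 10 0 10-1 10 0 10 0 10 1 10-1 10 2 10-1 10 0 10 1 10 1 10-1 10-1"/></svg>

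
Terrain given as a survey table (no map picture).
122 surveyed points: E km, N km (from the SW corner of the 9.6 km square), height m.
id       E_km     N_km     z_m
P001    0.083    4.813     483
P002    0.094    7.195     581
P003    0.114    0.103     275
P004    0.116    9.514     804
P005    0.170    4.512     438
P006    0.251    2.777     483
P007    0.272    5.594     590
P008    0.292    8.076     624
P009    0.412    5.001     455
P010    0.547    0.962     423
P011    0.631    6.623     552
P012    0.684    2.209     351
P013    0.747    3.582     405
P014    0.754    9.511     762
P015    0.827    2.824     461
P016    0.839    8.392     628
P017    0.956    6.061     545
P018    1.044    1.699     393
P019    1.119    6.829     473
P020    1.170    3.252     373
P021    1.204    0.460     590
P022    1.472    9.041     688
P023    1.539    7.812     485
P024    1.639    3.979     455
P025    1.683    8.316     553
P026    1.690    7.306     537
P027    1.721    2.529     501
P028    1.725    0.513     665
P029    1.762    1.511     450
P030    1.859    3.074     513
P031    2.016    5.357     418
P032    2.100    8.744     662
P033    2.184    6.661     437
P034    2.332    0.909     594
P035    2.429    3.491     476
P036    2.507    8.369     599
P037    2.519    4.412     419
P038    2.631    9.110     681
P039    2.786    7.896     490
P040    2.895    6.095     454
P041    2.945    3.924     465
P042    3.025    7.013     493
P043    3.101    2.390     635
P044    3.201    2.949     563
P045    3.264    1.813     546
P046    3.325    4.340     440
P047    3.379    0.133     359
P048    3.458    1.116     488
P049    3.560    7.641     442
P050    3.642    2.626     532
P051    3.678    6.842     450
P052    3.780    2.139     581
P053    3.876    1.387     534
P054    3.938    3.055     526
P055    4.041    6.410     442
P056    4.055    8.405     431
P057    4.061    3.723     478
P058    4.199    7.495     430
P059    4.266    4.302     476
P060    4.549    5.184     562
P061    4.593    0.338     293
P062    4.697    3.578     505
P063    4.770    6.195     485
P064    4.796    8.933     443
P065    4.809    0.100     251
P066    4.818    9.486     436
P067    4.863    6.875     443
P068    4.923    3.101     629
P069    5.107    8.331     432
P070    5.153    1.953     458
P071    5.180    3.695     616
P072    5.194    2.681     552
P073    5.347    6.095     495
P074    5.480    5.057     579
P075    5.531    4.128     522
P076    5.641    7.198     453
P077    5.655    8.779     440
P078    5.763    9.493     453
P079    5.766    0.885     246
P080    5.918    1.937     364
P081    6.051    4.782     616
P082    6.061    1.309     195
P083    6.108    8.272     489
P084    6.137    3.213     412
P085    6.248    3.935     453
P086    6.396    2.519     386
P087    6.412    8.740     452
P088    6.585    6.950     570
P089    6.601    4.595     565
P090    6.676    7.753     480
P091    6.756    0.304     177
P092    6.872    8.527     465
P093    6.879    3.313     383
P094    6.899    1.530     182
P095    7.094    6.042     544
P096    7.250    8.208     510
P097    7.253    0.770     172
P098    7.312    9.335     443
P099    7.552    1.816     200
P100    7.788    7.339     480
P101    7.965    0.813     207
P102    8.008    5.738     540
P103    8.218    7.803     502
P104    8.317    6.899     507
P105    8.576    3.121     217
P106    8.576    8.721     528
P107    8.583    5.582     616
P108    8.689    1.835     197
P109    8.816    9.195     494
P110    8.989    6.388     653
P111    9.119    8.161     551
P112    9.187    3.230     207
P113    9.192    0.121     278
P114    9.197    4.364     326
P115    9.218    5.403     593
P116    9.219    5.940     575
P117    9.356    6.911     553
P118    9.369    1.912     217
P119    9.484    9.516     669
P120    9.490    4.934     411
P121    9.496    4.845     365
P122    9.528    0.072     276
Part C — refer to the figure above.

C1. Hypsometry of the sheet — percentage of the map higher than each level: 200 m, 96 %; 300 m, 84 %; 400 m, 78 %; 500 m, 37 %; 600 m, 10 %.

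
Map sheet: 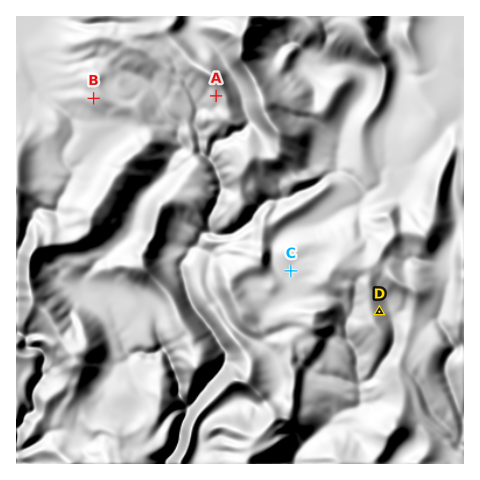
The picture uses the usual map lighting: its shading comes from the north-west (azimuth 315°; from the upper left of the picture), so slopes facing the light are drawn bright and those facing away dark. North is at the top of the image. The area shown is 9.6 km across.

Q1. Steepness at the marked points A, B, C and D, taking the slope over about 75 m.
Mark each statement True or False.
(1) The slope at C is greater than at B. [False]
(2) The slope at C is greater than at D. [False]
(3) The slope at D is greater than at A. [True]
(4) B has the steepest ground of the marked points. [False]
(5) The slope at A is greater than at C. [True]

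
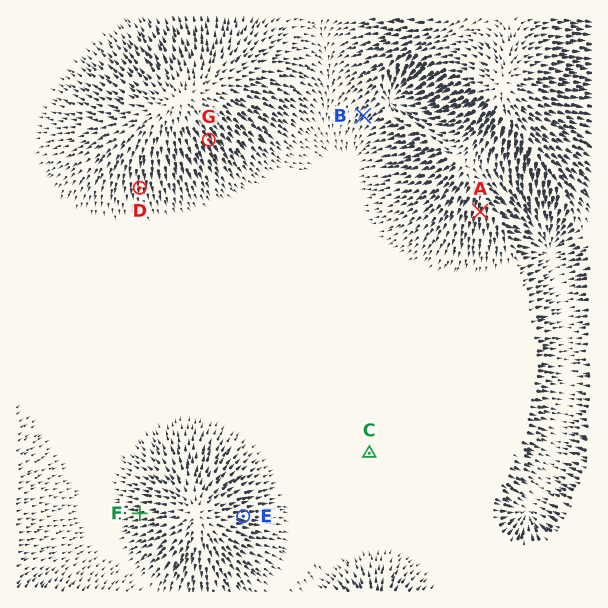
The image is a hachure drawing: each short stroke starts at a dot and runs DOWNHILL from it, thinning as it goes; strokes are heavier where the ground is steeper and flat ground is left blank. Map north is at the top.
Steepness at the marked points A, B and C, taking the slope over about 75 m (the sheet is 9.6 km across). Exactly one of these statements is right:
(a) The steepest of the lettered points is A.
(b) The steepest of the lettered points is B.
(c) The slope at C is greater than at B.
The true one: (a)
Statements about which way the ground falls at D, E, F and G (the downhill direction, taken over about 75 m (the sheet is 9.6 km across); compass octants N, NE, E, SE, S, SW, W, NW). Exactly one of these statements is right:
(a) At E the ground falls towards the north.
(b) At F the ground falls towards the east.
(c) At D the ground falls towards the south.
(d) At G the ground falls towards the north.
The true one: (c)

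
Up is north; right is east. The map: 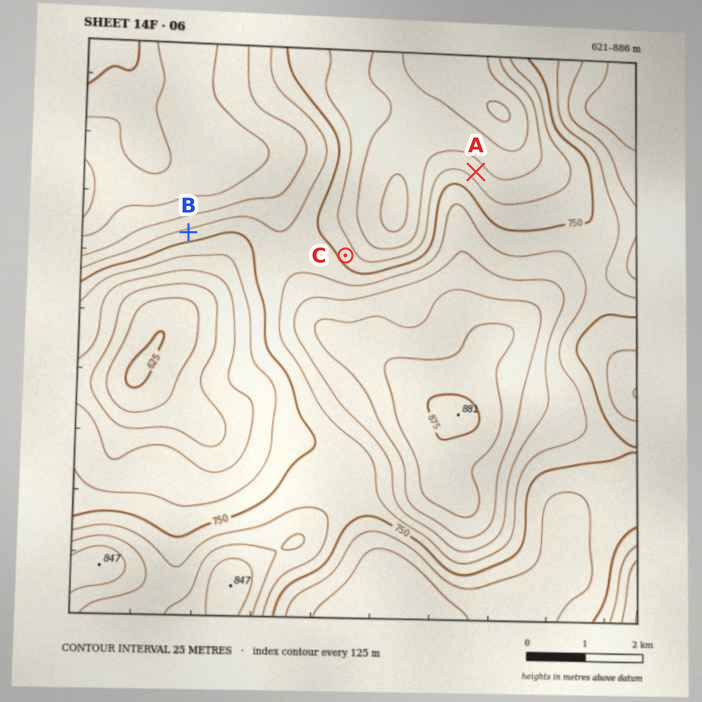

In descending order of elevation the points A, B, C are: B C A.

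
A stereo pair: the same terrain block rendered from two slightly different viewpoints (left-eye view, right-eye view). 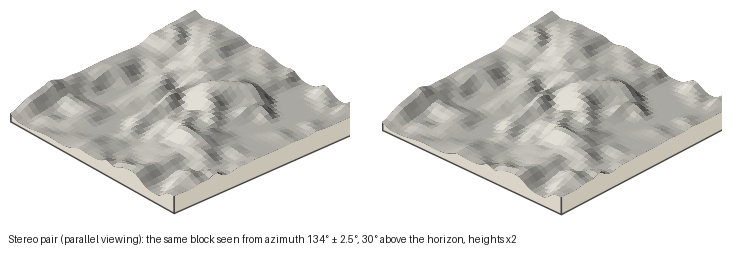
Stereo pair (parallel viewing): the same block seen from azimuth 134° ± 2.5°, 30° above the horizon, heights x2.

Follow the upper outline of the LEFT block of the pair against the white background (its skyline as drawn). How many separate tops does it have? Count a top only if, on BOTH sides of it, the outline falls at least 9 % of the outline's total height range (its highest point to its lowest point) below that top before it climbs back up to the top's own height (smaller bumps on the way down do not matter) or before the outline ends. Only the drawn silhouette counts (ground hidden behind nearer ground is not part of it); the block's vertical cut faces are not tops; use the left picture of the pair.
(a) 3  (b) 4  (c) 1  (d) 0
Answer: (c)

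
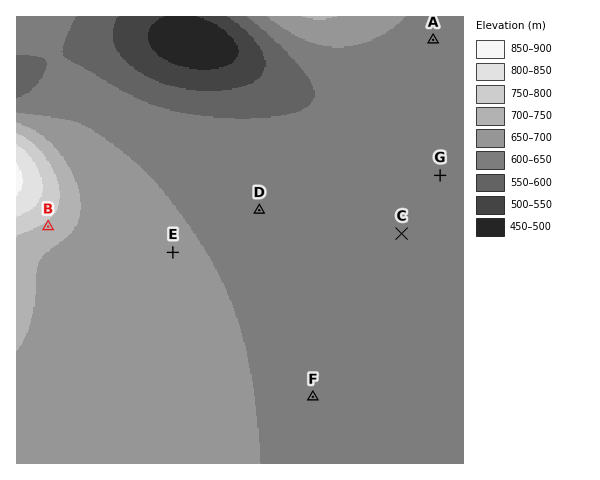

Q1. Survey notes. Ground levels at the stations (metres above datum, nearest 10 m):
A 630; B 740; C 630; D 640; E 650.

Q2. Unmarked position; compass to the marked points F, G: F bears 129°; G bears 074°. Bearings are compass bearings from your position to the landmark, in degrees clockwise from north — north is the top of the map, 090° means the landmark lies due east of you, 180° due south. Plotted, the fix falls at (144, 260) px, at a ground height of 660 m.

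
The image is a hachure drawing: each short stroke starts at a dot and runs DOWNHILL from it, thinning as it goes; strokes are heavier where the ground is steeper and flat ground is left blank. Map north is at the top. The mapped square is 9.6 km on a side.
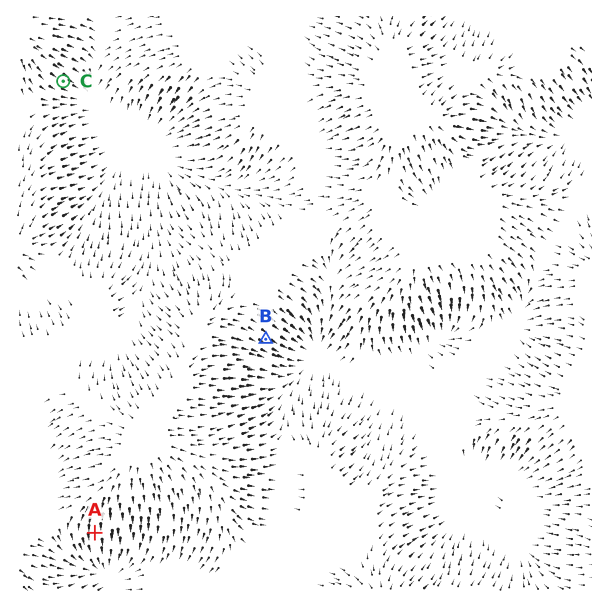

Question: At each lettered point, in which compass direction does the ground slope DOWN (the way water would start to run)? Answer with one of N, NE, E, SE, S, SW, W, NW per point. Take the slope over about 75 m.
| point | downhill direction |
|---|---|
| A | S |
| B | SE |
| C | SE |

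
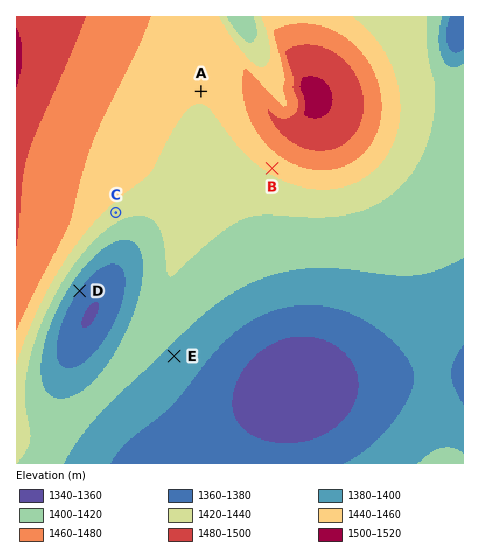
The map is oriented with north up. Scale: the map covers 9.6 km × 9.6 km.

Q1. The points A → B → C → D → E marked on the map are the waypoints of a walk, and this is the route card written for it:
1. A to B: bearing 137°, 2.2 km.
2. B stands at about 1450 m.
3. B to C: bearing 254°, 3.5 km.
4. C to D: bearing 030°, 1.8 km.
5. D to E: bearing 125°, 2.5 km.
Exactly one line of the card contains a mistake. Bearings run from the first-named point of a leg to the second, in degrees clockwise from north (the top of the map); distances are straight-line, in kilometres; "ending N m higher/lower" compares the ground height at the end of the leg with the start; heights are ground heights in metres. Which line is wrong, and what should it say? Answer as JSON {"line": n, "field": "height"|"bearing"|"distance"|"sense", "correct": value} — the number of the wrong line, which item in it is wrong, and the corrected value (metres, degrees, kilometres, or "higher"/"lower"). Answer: {"line": 4, "field": "bearing", "correct": 205}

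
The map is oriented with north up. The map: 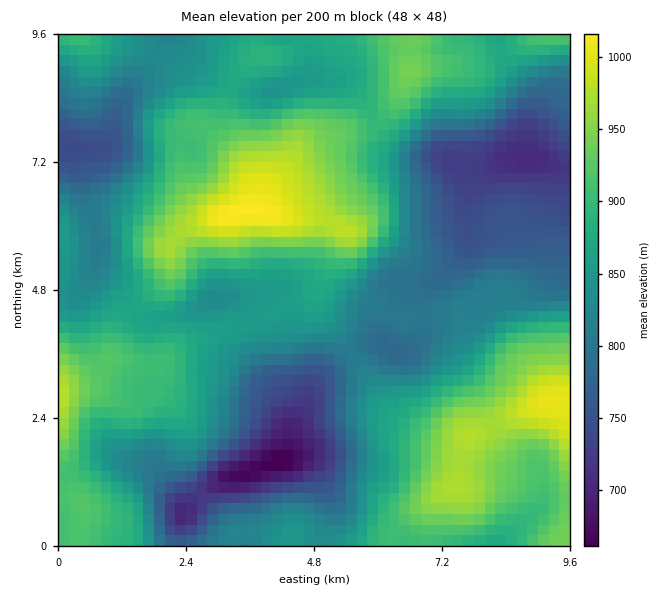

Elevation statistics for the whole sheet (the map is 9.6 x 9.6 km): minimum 660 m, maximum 1015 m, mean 855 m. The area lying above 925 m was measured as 17.2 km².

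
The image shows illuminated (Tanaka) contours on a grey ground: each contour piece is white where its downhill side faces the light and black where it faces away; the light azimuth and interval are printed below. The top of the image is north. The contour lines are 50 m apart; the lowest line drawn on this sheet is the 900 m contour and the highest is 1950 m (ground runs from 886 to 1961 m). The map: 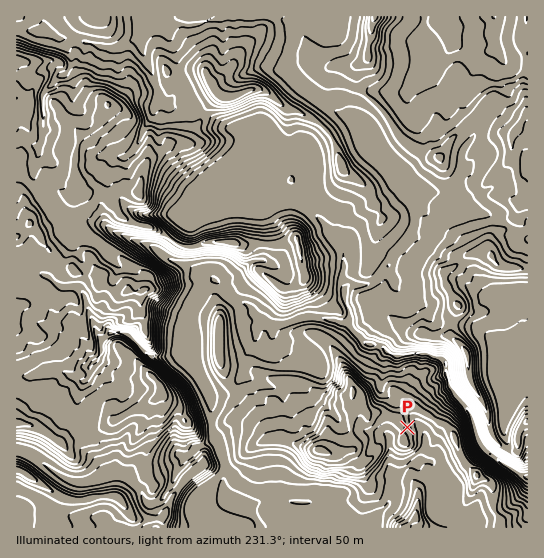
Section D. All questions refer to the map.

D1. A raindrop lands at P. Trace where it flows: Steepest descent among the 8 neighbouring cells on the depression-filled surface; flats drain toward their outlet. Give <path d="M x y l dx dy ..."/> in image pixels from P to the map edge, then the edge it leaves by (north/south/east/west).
<path d="M407 427l14 0 4 4 0 18-2 1 0 4-1 3-4 0-11 10-1 0-13 12 0 11-3 5 0 6-3 5-10 11-6 10"/>
exit: south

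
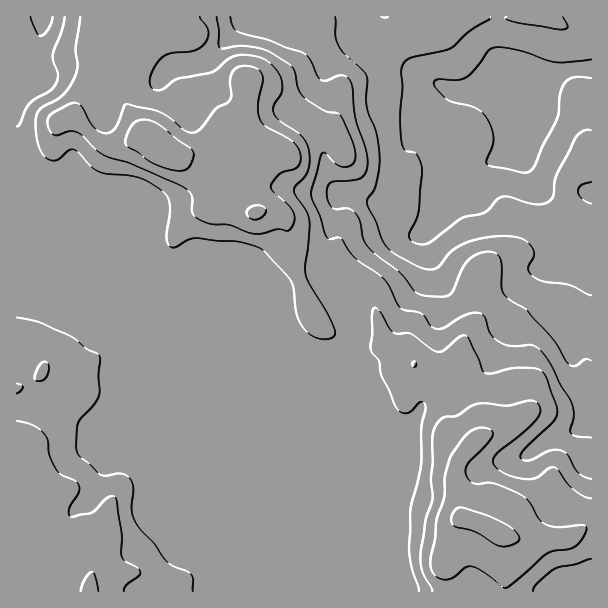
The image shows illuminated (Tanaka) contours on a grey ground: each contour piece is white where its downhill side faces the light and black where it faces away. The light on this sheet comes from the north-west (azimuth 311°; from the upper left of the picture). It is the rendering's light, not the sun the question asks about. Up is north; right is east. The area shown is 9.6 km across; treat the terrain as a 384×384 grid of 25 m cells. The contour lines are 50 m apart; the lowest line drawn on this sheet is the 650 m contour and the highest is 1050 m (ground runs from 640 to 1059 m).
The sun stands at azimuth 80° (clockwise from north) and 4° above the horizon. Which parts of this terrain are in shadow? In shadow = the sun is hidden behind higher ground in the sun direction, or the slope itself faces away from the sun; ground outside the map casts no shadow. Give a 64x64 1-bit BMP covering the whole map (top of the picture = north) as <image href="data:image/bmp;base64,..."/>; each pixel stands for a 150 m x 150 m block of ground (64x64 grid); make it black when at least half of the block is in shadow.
<image width="64" height="64" href="data:image/bmp;base64,Qk0+AgAAAAAAAD4AAAAoAAAAQAAAAEAAAAABAAEAAAAAAAACAAATCwAAEwsAAAIAAAAAAAAA////AAAAAAAPAAAAf/4cAA8AAAB//hwABwAAAH/+CAADAAAAf/4YAAGAAAD//jgAAIAAAP//OAAAwAAA//8AAAAAAAB//4AAAAAAAD//gAAAAAAAH/+AAAAAAAAP/4AAAAAAAA//gAAAAAAAB/8AAAAAAAAH/wBgAAAAAAP/gGAAAAAAA/+AAAAAAAAD/8AAAAAAAAD+QAAAAAAAAH5AAAAAAAAAfkAAAAAAAADuAAAAAAAAAeYAAAAAAAAD4AAAAAAAAAPgAAAAAAAAB+AAAAAAAAAD8AAAAAAAAAJgAAAAAAABgwGAAAAAAAeHAYAAAAAAD4cBgAAAAAAPBwAAAAAEAA8HAAAAAAAADw4AAAAAAAAOBAHAAAAAAB4AA+AAAAAAPAAH4AAAAgD8AAfgAAAHAfwAA+AAAA+B/AADAAAAH5/gAAAAAAA/38AAAAAAAD/7wAAAAAAAP/gAAAAAAAB//AAAAAAAGf/4AAAAADD//+AAAAAA8P//wAAQAADw//+AADAAAPj//wAAMAAA/P/+AAAwAAB88/gAACAAADzwfAgAAAAAHPB4HAAAAAAe+DAcAAAAAB78cBgAAAAAHv5gAIAAAAAA/mAfgAAAAAD+IA+AAAAAAP8ABwAAAAAA/wADAAAAAAD/AAAAAAAAAP8AAAAAAAAAfwAAAAAgAAA/AAAAACAAAA=="/>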